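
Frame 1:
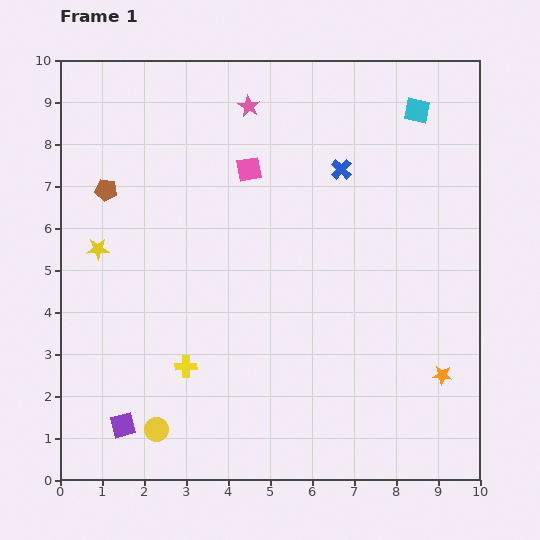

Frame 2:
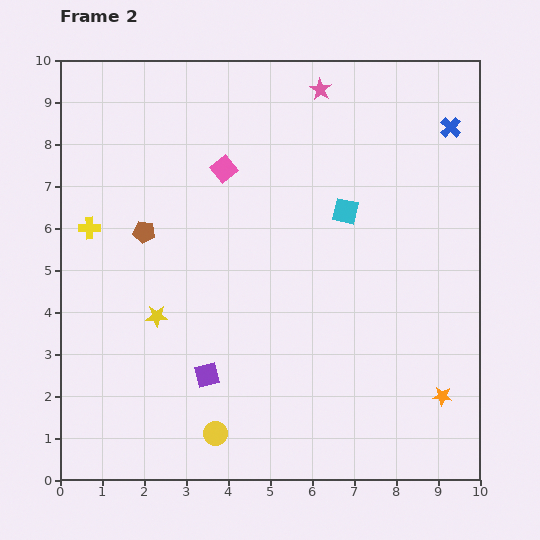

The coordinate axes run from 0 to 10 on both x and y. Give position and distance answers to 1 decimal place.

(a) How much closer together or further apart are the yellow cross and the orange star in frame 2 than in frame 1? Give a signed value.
+3.2

Distance in frame 1: 6.1. Distance in frame 2: 9.3.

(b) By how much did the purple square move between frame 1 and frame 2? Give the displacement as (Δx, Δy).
(2.0, 1.2)

The purple square was at (1.5, 1.3) in frame 1 and (3.5, 2.5) in frame 2.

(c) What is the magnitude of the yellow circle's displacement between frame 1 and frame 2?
1.4

The yellow circle moved from (2.3, 1.2) to (3.7, 1.1), a distance of √(1.4² + 0.1²) ≈ 1.4.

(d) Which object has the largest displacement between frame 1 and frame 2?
the yellow cross

(moved 4.0; next 2.9)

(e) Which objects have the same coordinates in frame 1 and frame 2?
none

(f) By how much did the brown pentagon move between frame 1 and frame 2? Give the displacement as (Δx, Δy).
(0.9, -1.0)

The brown pentagon was at (1.1, 6.9) in frame 1 and (2.0, 5.9) in frame 2.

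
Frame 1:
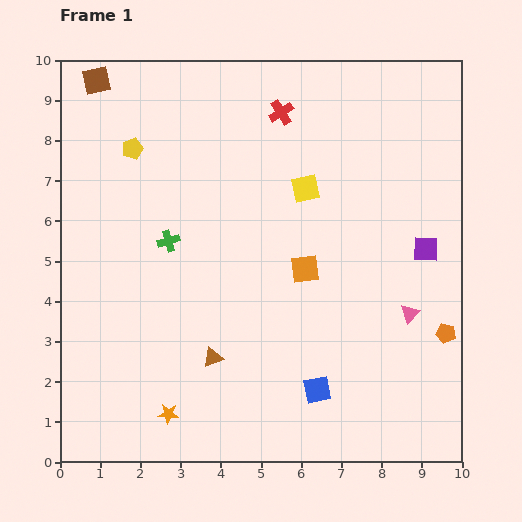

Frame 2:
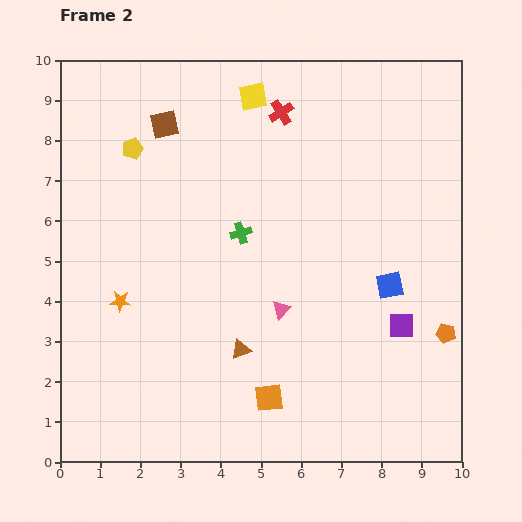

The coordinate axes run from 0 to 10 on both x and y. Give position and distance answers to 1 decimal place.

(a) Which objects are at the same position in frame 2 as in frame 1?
the yellow pentagon, the red cross, the orange pentagon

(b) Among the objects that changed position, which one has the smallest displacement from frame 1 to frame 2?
the brown triangle

(moved 0.7)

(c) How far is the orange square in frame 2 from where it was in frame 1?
3.3

The orange square moved from (6.1, 4.8) to (5.2, 1.6), a distance of √(0.9² + 3.2²) ≈ 3.3.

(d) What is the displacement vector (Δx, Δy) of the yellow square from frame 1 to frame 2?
(-1.3, 2.3)

The yellow square was at (6.1, 6.8) in frame 1 and (4.8, 9.1) in frame 2.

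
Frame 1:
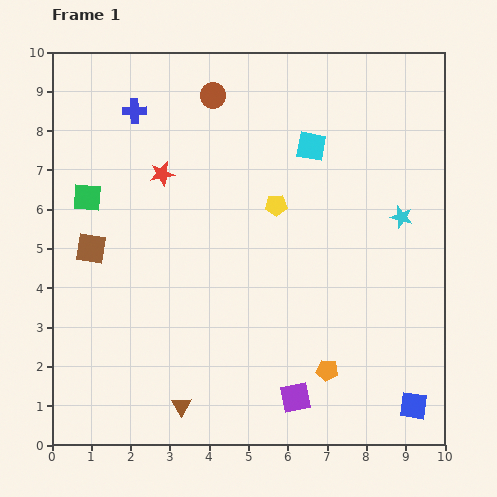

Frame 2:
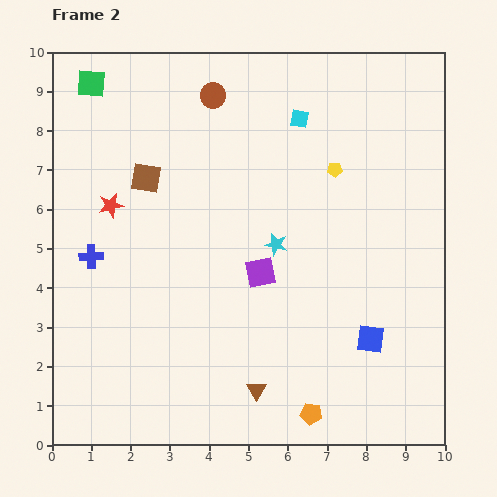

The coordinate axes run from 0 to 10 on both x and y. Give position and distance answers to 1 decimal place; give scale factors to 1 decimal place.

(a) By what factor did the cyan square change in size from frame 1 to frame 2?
0.6×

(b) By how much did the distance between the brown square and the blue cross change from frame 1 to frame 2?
-1.3

Distance in frame 1: 3.7. Distance in frame 2: 2.4.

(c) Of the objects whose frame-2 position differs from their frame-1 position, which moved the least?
the cyan square

(moved 0.8)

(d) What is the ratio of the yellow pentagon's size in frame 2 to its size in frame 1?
0.7×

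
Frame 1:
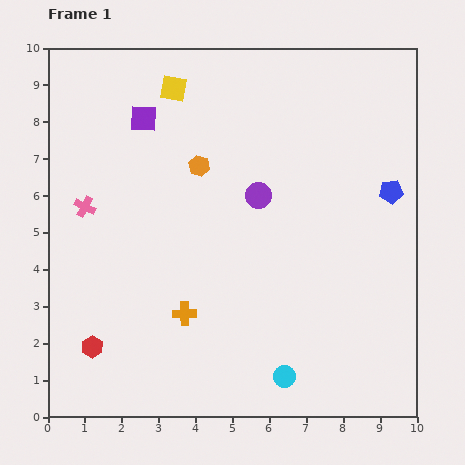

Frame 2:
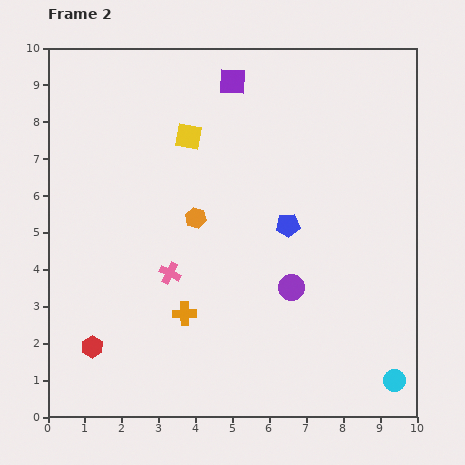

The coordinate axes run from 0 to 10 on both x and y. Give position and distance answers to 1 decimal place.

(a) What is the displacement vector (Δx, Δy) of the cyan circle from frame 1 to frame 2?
(3.0, -0.1)

The cyan circle was at (6.4, 1.1) in frame 1 and (9.4, 1.0) in frame 2.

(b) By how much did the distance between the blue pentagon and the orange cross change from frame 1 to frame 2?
-2.8

Distance in frame 1: 6.5. Distance in frame 2: 3.7.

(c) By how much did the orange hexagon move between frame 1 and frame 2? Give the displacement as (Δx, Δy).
(-0.1, -1.4)

The orange hexagon was at (4.1, 6.8) in frame 1 and (4.0, 5.4) in frame 2.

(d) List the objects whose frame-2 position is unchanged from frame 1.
the red hexagon, the orange cross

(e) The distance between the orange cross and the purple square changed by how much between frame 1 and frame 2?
+1.0

Distance in frame 1: 5.4. Distance in frame 2: 6.4.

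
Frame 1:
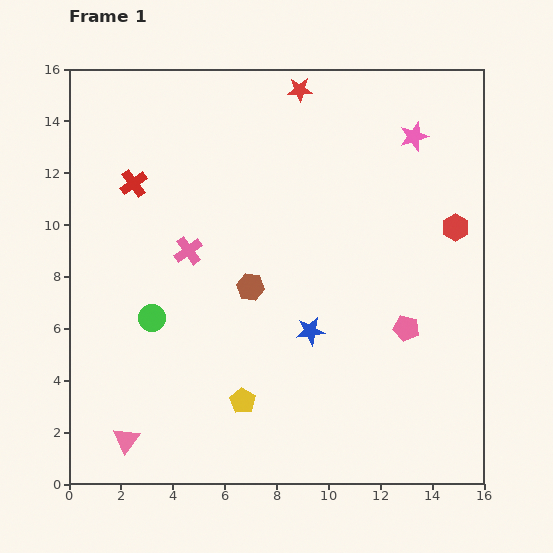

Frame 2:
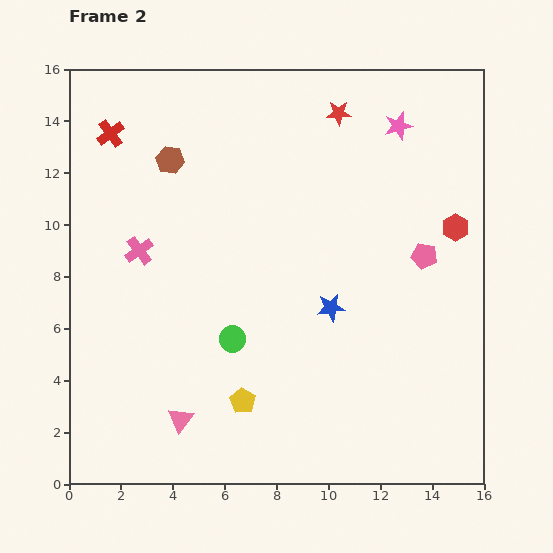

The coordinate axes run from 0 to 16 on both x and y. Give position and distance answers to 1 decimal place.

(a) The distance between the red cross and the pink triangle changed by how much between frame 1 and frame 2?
+1.4

Distance in frame 1: 9.9. Distance in frame 2: 11.3.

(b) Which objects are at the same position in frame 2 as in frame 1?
the yellow pentagon, the red hexagon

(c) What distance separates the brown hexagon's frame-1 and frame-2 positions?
5.8

The brown hexagon moved from (7.0, 7.6) to (3.9, 12.5), a distance of √(3.1² + 4.9²) ≈ 5.8.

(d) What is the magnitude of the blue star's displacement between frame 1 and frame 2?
1.2

The blue star moved from (9.3, 5.9) to (10.1, 6.8), a distance of √(0.8² + 0.9²) ≈ 1.2.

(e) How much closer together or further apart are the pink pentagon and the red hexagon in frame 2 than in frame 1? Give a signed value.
-2.7

Distance in frame 1: 4.3. Distance in frame 2: 1.6.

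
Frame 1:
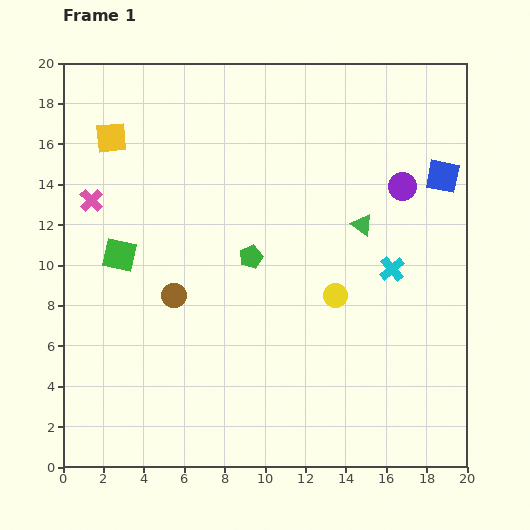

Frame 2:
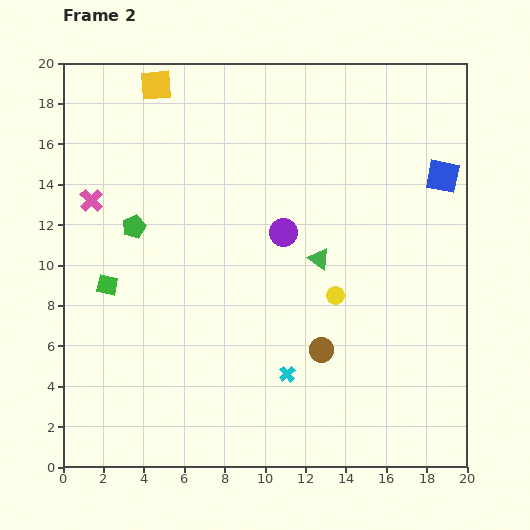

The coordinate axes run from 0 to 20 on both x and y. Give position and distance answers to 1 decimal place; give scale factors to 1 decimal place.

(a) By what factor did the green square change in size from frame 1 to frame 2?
0.6×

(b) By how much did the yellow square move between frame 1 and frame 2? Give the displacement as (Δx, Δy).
(2.2, 2.6)

The yellow square was at (2.4, 16.3) in frame 1 and (4.6, 18.9) in frame 2.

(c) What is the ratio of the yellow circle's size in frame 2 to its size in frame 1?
0.7×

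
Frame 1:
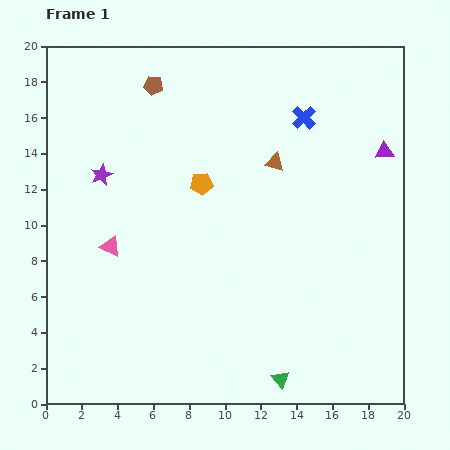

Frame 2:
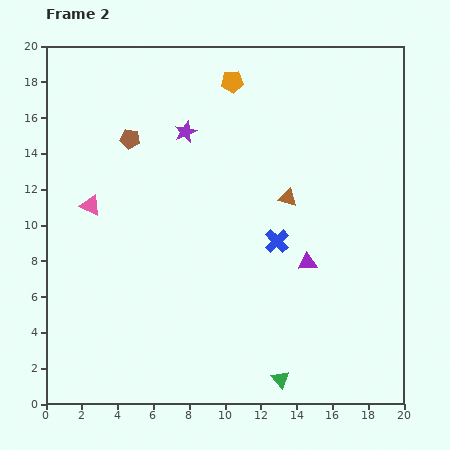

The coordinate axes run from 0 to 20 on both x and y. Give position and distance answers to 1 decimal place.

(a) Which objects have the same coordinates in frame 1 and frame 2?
the green triangle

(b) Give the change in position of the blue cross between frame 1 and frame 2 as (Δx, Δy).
(-1.5, -6.9)

The blue cross was at (14.4, 16.0) in frame 1 and (12.9, 9.1) in frame 2.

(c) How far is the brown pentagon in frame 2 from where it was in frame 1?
3.3

The brown pentagon moved from (6.0, 17.8) to (4.7, 14.8), a distance of √(1.3² + 3.0²) ≈ 3.3.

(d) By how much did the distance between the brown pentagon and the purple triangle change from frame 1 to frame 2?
-1.3

Distance in frame 1: 13.4. Distance in frame 2: 12.1.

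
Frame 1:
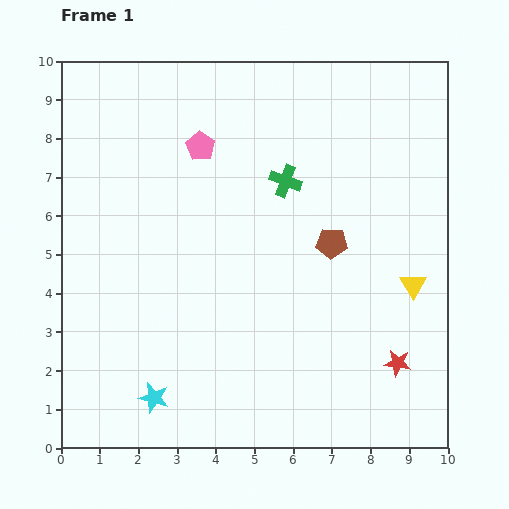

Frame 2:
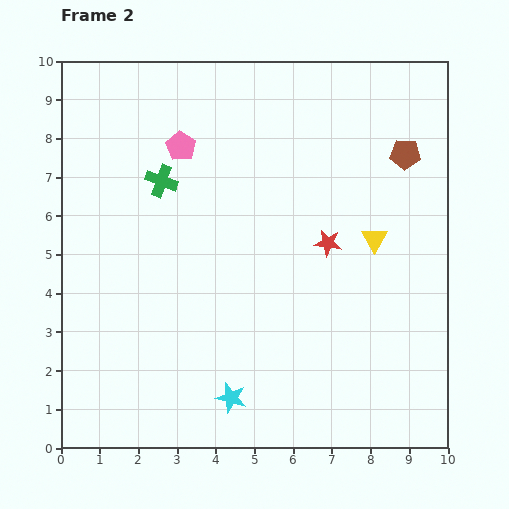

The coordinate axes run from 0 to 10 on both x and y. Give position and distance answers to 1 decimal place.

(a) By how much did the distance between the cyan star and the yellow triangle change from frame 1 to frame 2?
-1.8

Distance in frame 1: 7.3. Distance in frame 2: 5.5.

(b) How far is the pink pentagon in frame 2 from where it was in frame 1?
0.5

The pink pentagon moved from (3.6, 7.8) to (3.1, 7.8), a distance of √(0.5² + 0.0²) ≈ 0.5.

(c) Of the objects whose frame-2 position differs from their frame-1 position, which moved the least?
the pink pentagon

(moved 0.5)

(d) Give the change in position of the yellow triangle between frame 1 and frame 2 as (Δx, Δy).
(-1.0, 1.2)

The yellow triangle was at (9.1, 4.2) in frame 1 and (8.1, 5.4) in frame 2.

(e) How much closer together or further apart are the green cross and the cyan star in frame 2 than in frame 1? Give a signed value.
-0.7

Distance in frame 1: 6.6. Distance in frame 2: 5.9.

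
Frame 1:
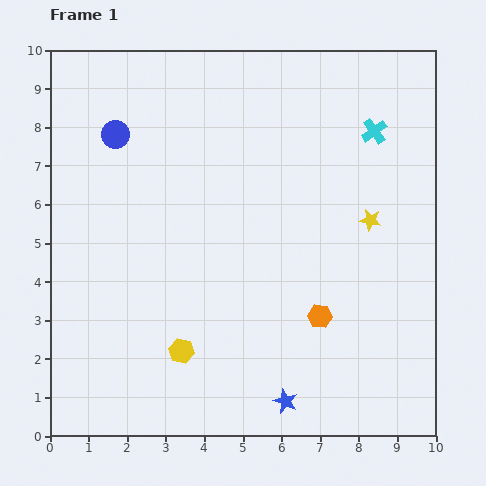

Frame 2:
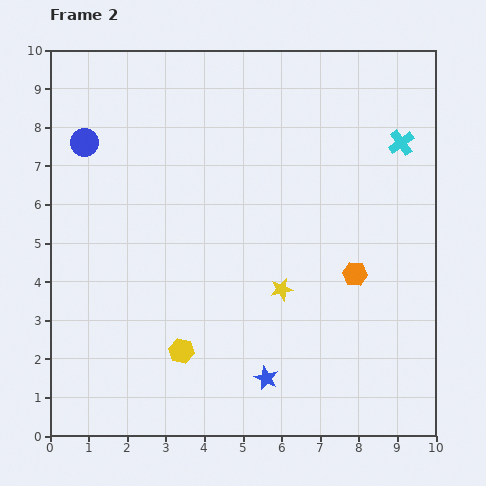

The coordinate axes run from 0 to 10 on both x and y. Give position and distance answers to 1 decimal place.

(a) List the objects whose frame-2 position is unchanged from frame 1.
the yellow hexagon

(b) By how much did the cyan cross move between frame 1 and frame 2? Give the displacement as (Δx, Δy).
(0.7, -0.3)

The cyan cross was at (8.4, 7.9) in frame 1 and (9.1, 7.6) in frame 2.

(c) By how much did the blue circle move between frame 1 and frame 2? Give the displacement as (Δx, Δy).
(-0.8, -0.2)

The blue circle was at (1.7, 7.8) in frame 1 and (0.9, 7.6) in frame 2.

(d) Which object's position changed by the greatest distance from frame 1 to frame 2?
the yellow star

(moved 2.9; next 1.4)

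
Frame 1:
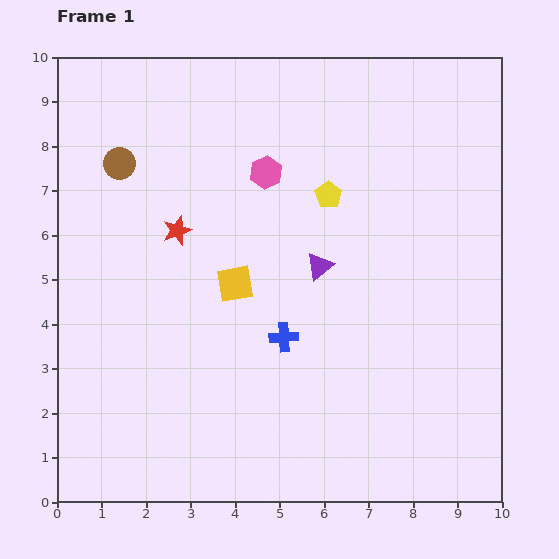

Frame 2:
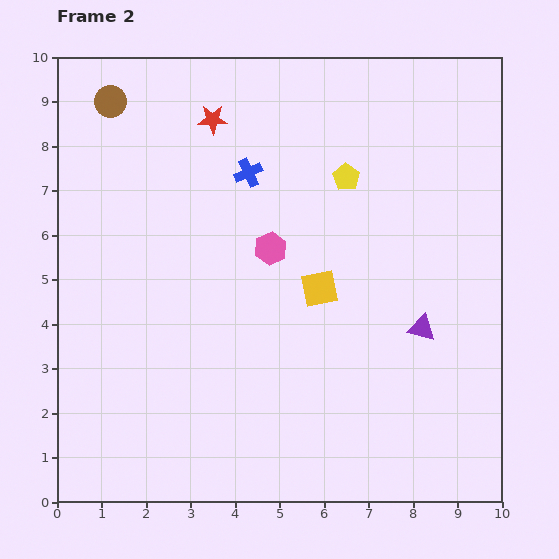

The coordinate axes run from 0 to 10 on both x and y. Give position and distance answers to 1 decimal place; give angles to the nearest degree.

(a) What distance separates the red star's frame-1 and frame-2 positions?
2.6

The red star moved from (2.7, 6.1) to (3.5, 8.6), a distance of √(0.8² + 2.5²) ≈ 2.6.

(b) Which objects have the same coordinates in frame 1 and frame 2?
none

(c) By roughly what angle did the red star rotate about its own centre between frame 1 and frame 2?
19° clockwise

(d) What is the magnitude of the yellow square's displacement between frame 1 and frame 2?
1.9

The yellow square moved from (4.0, 4.9) to (5.9, 4.8), a distance of √(1.9² + 0.1²) ≈ 1.9.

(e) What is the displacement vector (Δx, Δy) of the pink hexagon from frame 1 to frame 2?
(0.1, -1.7)

The pink hexagon was at (4.7, 7.4) in frame 1 and (4.8, 5.7) in frame 2.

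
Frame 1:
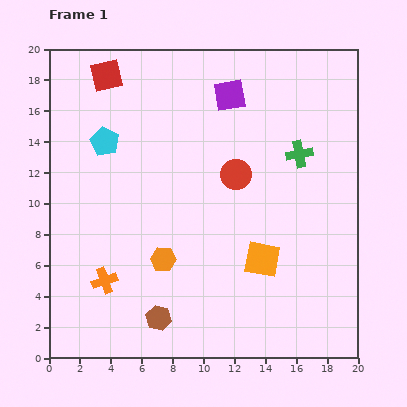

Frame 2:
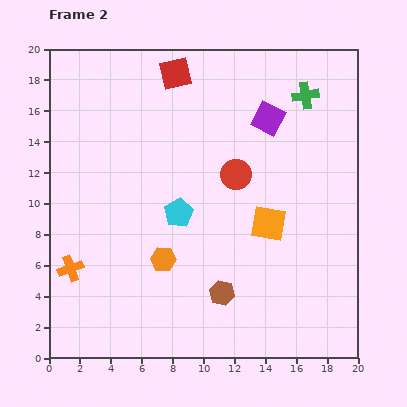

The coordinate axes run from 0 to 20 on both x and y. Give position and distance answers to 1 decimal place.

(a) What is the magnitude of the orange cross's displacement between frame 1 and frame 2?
2.3

The orange cross moved from (3.6, 5.0) to (1.4, 5.8), a distance of √(2.2² + 0.8²) ≈ 2.3.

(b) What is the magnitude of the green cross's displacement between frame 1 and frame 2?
3.8

The green cross moved from (16.2, 13.2) to (16.6, 17.0), a distance of √(0.4² + 3.8²) ≈ 3.8.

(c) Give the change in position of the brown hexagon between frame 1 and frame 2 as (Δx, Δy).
(4.1, 1.6)

The brown hexagon was at (7.1, 2.6) in frame 1 and (11.2, 4.2) in frame 2.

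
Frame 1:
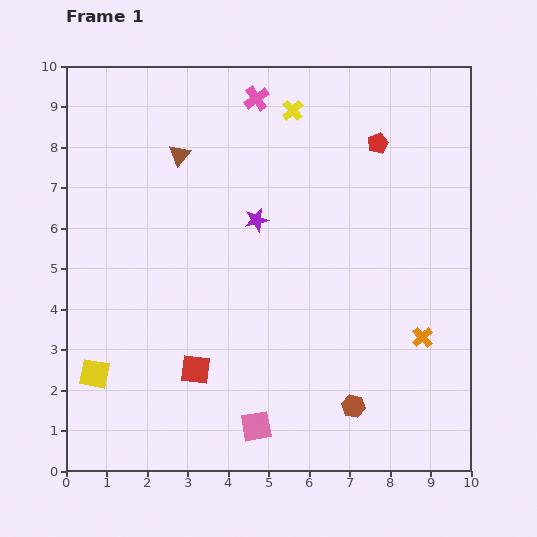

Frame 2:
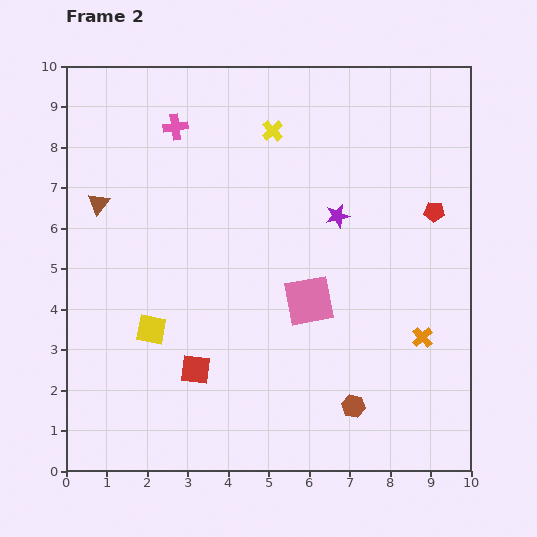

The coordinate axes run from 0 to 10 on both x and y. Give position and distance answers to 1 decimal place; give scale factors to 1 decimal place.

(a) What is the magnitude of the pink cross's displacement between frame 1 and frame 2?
2.1

The pink cross moved from (4.7, 9.2) to (2.7, 8.5), a distance of √(2.0² + 0.7²) ≈ 2.1.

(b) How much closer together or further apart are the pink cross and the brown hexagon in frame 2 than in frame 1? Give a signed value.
+0.2

Distance in frame 1: 8.0. Distance in frame 2: 8.2.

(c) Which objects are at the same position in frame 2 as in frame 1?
the orange cross, the brown hexagon, the red square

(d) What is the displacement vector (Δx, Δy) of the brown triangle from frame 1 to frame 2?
(-2.0, -1.2)

The brown triangle was at (2.8, 7.8) in frame 1 and (0.8, 6.6) in frame 2.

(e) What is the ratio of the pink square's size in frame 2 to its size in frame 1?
1.6×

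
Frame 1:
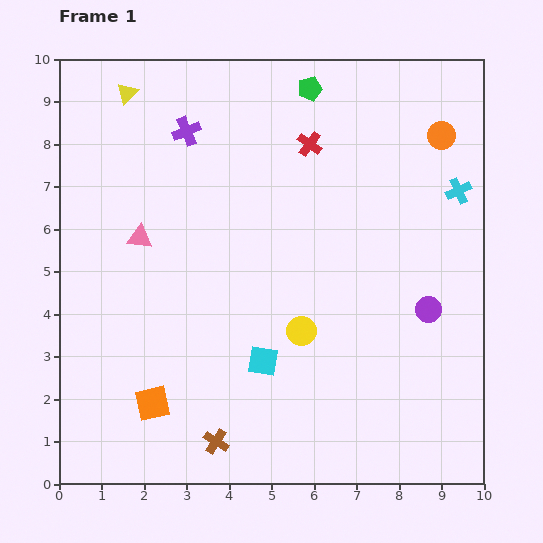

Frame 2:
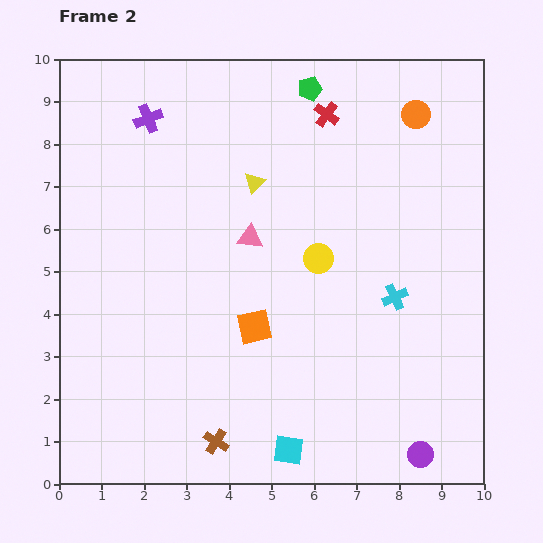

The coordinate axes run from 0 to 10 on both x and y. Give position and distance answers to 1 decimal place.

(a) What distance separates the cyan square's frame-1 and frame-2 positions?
2.2

The cyan square moved from (4.8, 2.9) to (5.4, 0.8), a distance of √(0.6² + 2.1²) ≈ 2.2.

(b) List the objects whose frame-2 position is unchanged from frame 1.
the brown cross, the green pentagon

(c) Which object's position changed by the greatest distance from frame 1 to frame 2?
the yellow triangle

(moved 3.7; next 3.4)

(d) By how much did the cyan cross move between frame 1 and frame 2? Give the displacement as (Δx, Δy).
(-1.5, -2.5)

The cyan cross was at (9.4, 6.9) in frame 1 and (7.9, 4.4) in frame 2.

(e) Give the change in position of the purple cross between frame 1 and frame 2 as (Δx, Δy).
(-0.9, 0.3)

The purple cross was at (3.0, 8.3) in frame 1 and (2.1, 8.6) in frame 2.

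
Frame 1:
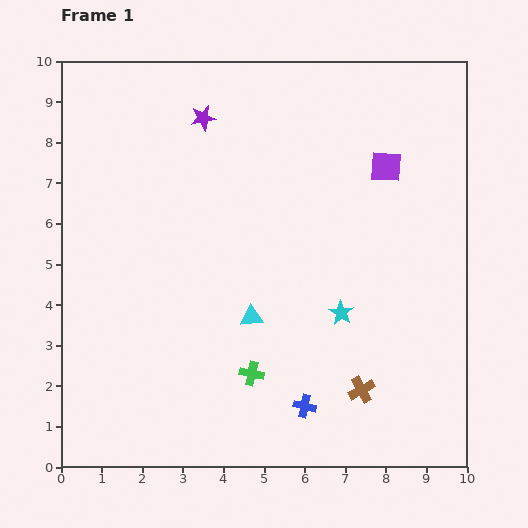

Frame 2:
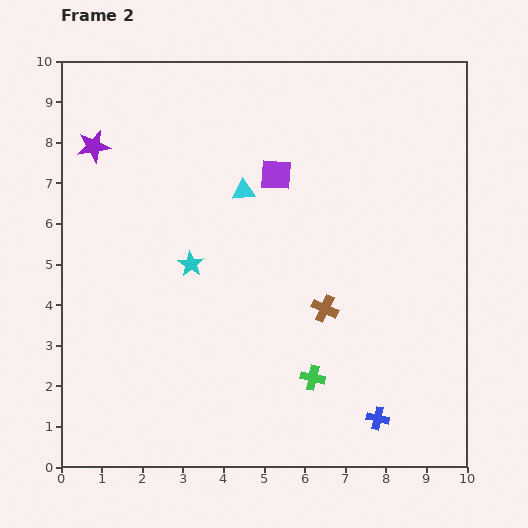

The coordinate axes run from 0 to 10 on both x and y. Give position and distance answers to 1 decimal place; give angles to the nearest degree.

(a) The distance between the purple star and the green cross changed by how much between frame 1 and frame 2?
+1.5

Distance in frame 1: 6.4. Distance in frame 2: 7.9.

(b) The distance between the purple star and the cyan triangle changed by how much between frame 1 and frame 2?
-1.1

Distance in frame 1: 5.0. Distance in frame 2: 3.9.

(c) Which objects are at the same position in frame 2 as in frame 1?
none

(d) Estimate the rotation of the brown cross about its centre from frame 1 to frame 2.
36° counter-clockwise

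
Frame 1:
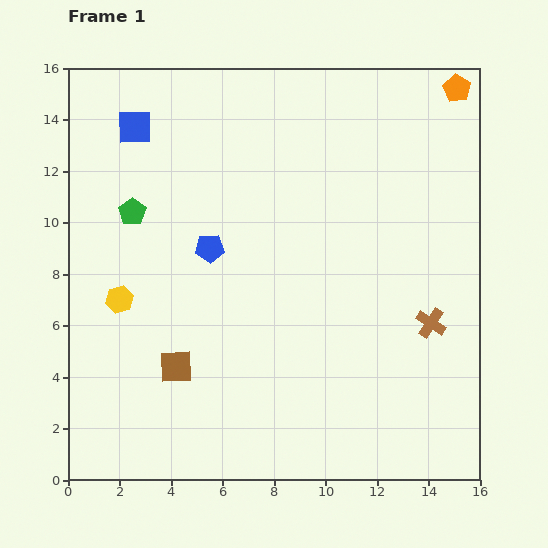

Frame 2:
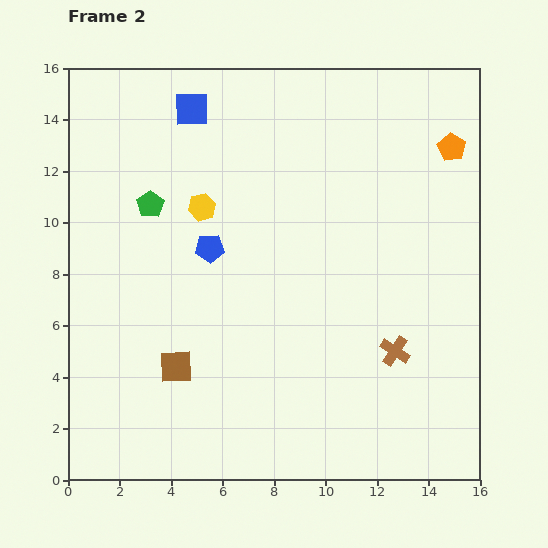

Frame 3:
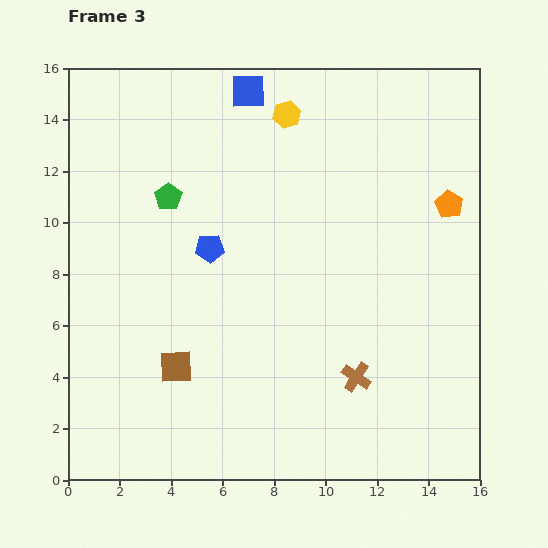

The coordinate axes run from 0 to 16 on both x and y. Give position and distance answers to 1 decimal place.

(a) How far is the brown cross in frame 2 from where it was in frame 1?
1.8

The brown cross moved from (14.1, 6.1) to (12.7, 5.0), a distance of √(1.4² + 1.1²) ≈ 1.8.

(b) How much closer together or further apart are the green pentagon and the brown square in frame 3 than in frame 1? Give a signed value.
+0.4

Distance in frame 1: 6.2. Distance in frame 3: 6.6.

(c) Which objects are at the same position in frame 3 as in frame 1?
the blue pentagon, the brown square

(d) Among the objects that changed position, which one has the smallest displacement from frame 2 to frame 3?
the green pentagon

(moved 0.8)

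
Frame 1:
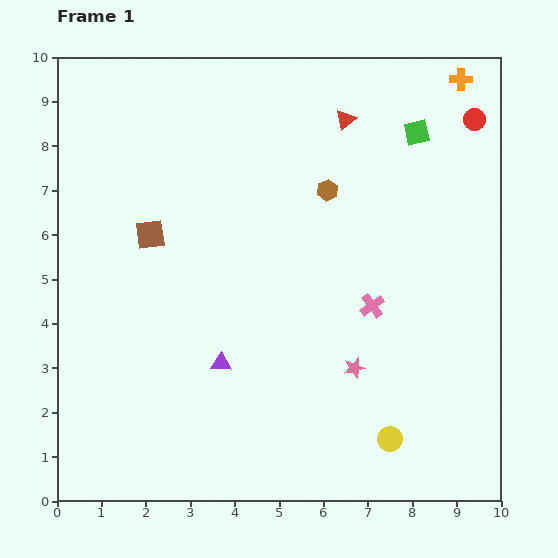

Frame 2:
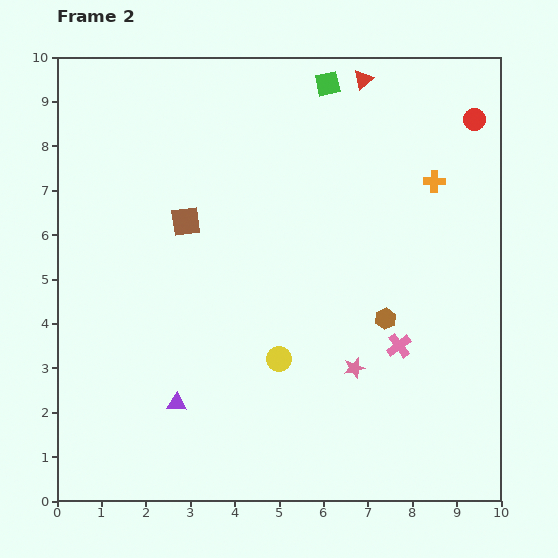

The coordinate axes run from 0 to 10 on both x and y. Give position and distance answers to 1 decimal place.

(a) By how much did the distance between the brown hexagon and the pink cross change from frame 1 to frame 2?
-2.1

Distance in frame 1: 2.8. Distance in frame 2: 0.7.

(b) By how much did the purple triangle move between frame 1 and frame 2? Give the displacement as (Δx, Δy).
(-1.0, -0.9)

The purple triangle was at (3.7, 3.1) in frame 1 and (2.7, 2.2) in frame 2.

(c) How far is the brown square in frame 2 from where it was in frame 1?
0.9

The brown square moved from (2.1, 6.0) to (2.9, 6.3), a distance of √(0.8² + 0.3²) ≈ 0.9.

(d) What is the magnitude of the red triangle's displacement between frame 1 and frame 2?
1.0

The red triangle moved from (6.5, 8.6) to (6.9, 9.5), a distance of √(0.4² + 0.9²) ≈ 1.0.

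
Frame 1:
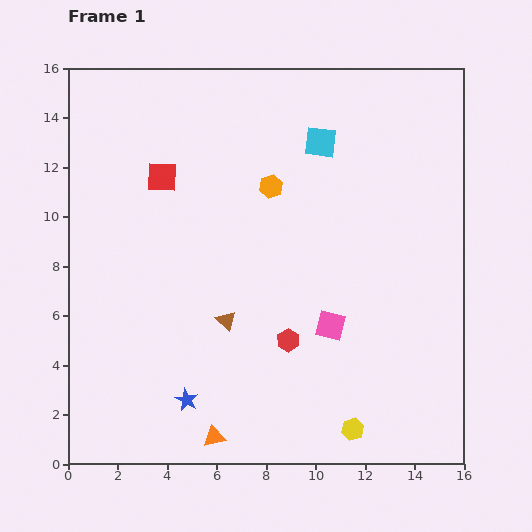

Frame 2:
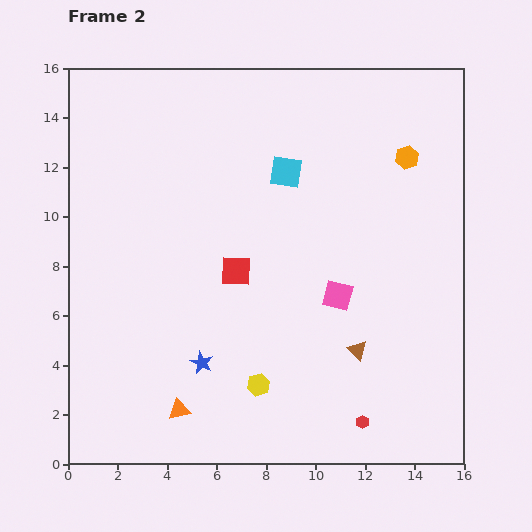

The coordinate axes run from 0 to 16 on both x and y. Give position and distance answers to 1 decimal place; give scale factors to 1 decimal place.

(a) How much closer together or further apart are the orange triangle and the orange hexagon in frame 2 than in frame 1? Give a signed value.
+3.3

Distance in frame 1: 10.4. Distance in frame 2: 13.7.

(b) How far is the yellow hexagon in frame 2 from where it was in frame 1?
4.2

The yellow hexagon moved from (11.5, 1.4) to (7.7, 3.2), a distance of √(3.8² + 1.8²) ≈ 4.2.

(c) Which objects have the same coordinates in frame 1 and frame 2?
none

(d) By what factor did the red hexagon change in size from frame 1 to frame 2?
0.6×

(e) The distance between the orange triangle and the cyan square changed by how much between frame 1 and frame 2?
-2.2

Distance in frame 1: 12.7. Distance in frame 2: 10.5.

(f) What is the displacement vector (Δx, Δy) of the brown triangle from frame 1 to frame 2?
(5.3, -1.2)

The brown triangle was at (6.4, 5.8) in frame 1 and (11.7, 4.6) in frame 2.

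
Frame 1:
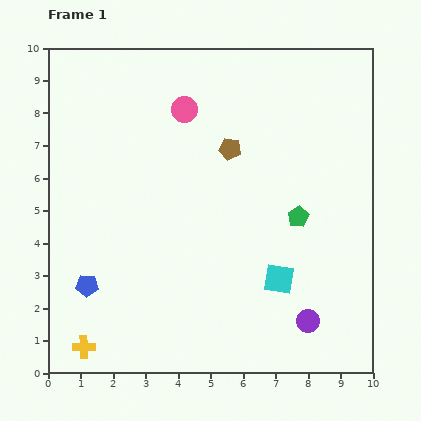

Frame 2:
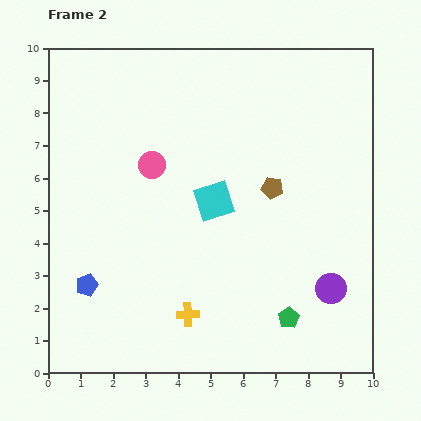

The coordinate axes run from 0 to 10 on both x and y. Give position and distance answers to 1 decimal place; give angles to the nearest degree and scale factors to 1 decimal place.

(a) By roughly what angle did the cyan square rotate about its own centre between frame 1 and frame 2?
26° counter-clockwise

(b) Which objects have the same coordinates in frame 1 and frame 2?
the blue pentagon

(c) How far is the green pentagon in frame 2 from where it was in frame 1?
3.1

The green pentagon moved from (7.7, 4.8) to (7.4, 1.7), a distance of √(0.3² + 3.1²) ≈ 3.1.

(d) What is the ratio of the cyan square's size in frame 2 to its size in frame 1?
1.3×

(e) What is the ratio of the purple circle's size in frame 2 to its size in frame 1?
1.3×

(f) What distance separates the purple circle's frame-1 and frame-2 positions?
1.2

The purple circle moved from (8.0, 1.6) to (8.7, 2.6), a distance of √(0.7² + 1.0²) ≈ 1.2.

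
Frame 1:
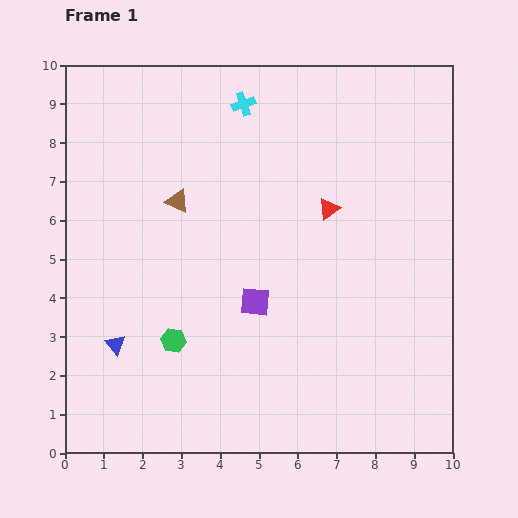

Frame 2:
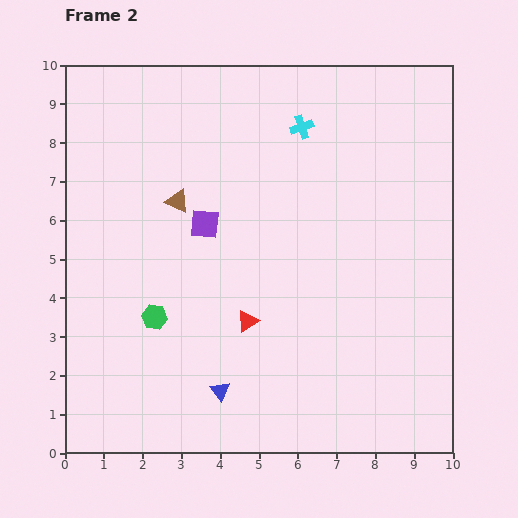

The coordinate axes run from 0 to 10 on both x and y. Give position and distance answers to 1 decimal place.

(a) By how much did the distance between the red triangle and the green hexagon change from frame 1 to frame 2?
-2.8

Distance in frame 1: 5.2. Distance in frame 2: 2.4.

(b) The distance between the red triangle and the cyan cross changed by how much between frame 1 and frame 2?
+1.7

Distance in frame 1: 3.5. Distance in frame 2: 5.2.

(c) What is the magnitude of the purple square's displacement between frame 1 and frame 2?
2.4

The purple square moved from (4.9, 3.9) to (3.6, 5.9), a distance of √(1.3² + 2.0²) ≈ 2.4.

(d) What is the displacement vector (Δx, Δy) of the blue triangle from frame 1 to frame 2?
(2.7, -1.2)

The blue triangle was at (1.3, 2.8) in frame 1 and (4.0, 1.6) in frame 2.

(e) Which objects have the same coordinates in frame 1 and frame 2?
the brown triangle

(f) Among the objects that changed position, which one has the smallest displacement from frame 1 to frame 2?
the green hexagon

(moved 0.8)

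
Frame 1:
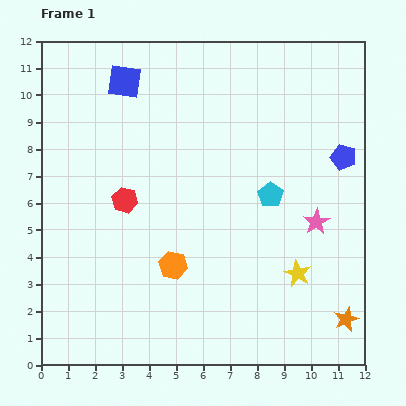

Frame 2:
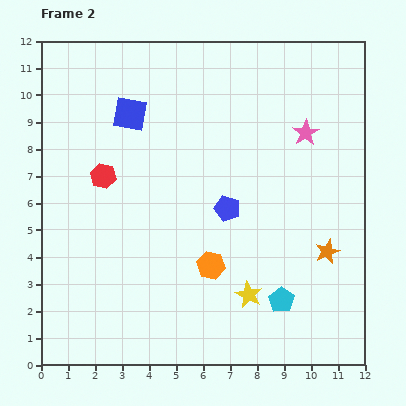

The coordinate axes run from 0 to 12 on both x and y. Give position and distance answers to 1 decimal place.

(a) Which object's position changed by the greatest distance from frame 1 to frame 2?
the blue pentagon

(moved 4.7; next 3.9)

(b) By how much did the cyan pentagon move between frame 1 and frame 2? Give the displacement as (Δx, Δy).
(0.4, -3.9)

The cyan pentagon was at (8.5, 6.3) in frame 1 and (8.9, 2.4) in frame 2.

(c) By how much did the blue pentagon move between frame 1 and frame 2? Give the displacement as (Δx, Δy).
(-4.3, -1.9)

The blue pentagon was at (11.2, 7.7) in frame 1 and (6.9, 5.8) in frame 2.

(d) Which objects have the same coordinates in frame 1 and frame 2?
none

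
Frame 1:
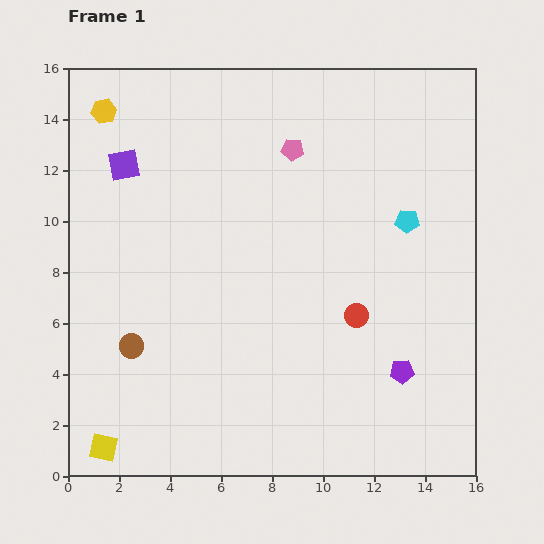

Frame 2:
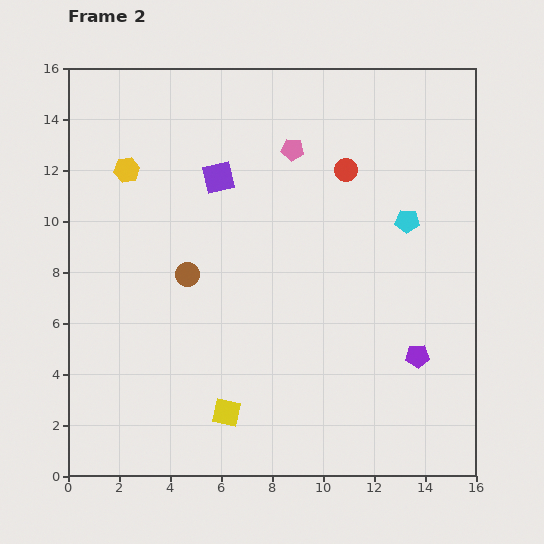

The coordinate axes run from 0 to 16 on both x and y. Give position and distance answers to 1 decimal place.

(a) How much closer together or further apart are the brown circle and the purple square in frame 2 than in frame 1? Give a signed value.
-3.1

Distance in frame 1: 7.1. Distance in frame 2: 4.0.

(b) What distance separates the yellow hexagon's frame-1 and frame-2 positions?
2.5

The yellow hexagon moved from (1.4, 14.3) to (2.3, 12.0), a distance of √(0.9² + 2.3²) ≈ 2.5.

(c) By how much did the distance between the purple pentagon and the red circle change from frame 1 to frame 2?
+5.0

Distance in frame 1: 2.8. Distance in frame 2: 7.8.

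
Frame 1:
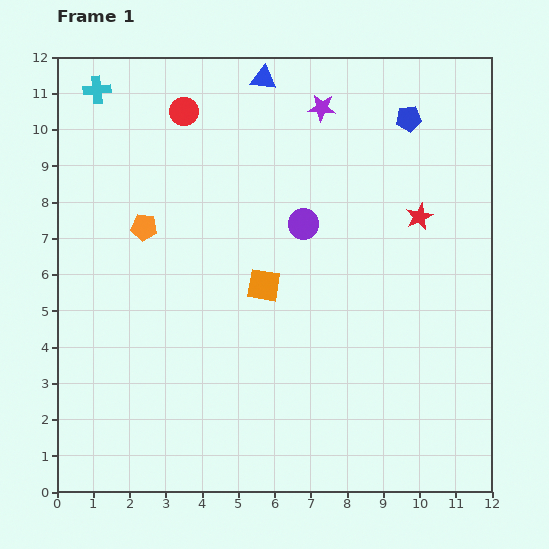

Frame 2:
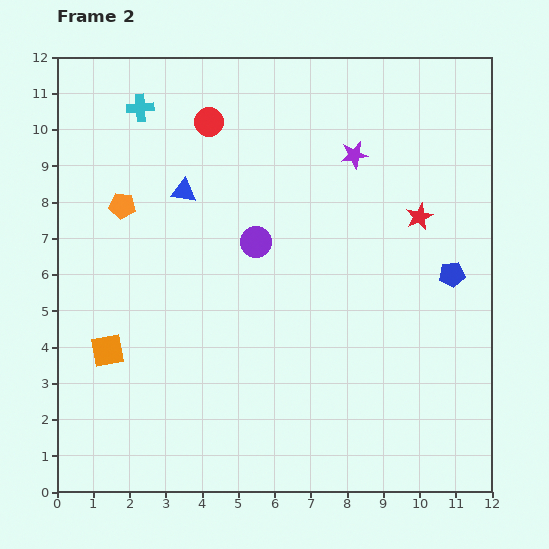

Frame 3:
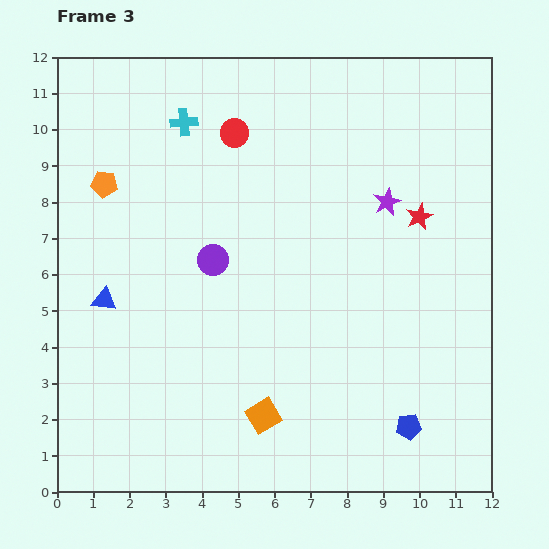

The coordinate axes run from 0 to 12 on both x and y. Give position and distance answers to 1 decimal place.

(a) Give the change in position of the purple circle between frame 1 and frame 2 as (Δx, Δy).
(-1.3, -0.5)

The purple circle was at (6.8, 7.4) in frame 1 and (5.5, 6.9) in frame 2.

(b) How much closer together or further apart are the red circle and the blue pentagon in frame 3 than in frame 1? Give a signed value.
+3.2

Distance in frame 1: 6.2. Distance in frame 3: 9.4.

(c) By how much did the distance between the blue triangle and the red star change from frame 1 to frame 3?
+3.3

Distance in frame 1: 5.7. Distance in frame 3: 9.0.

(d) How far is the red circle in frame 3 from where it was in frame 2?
0.8

The red circle moved from (4.2, 10.2) to (4.9, 9.9), a distance of √(0.7² + 0.3²) ≈ 0.8.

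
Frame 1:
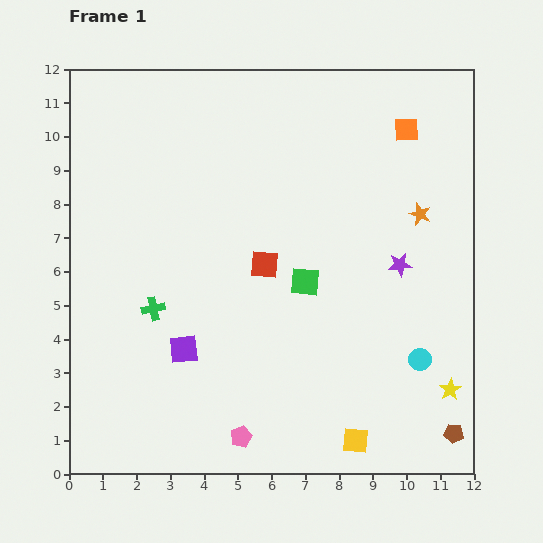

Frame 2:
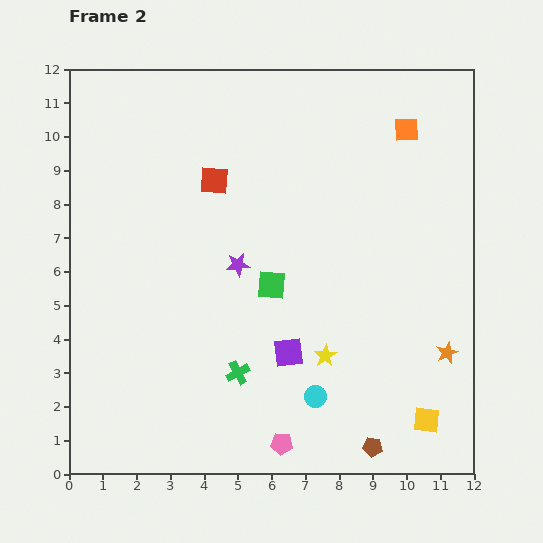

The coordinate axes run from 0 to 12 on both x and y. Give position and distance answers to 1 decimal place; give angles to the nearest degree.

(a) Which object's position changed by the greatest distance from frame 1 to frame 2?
the purple star

(moved 4.8; next 4.2)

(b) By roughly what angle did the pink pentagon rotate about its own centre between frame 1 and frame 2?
27° clockwise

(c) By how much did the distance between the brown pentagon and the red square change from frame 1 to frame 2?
+1.7

Distance in frame 1: 7.5. Distance in frame 2: 9.2.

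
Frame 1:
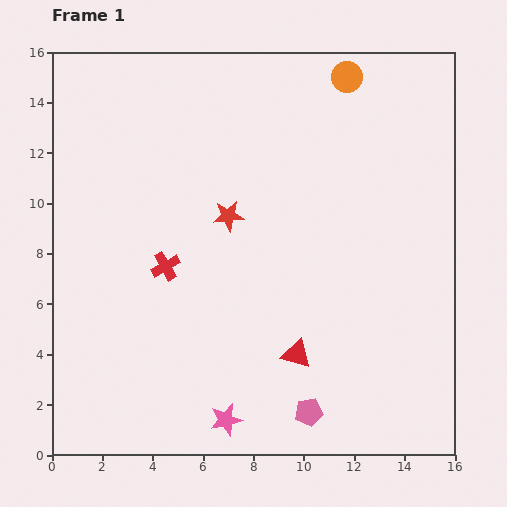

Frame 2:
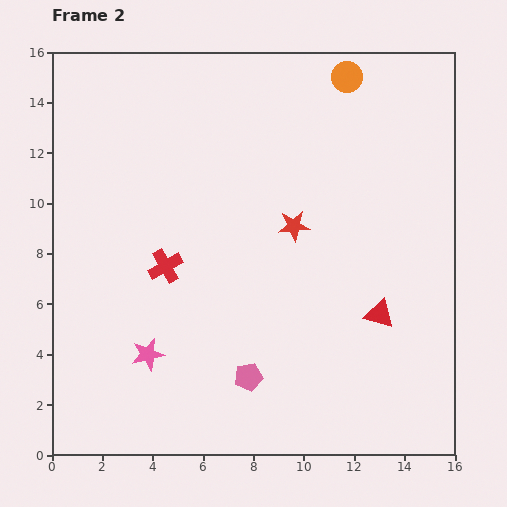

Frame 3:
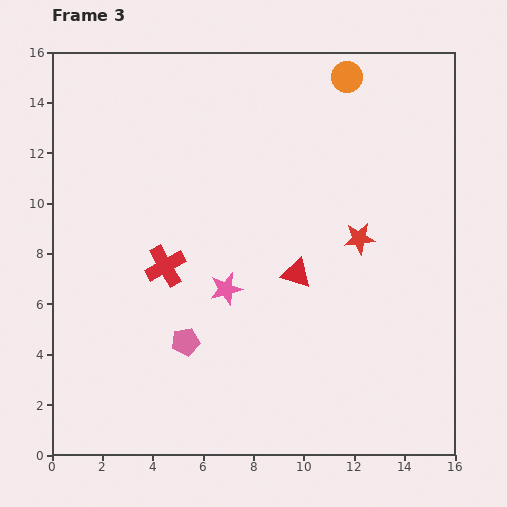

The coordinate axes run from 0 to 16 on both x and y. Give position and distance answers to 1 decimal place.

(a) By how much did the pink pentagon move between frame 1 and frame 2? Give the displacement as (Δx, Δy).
(-2.4, 1.4)

The pink pentagon was at (10.2, 1.7) in frame 1 and (7.8, 3.1) in frame 2.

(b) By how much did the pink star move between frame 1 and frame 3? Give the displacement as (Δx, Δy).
(0.0, 5.2)

The pink star was at (6.9, 1.4) in frame 1 and (6.9, 6.6) in frame 3.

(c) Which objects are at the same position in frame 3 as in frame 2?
the red cross, the orange circle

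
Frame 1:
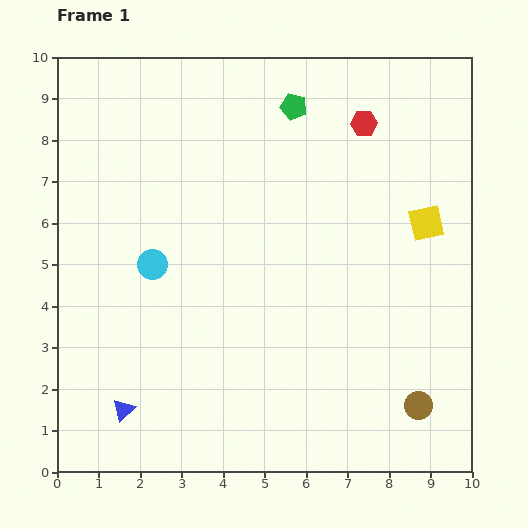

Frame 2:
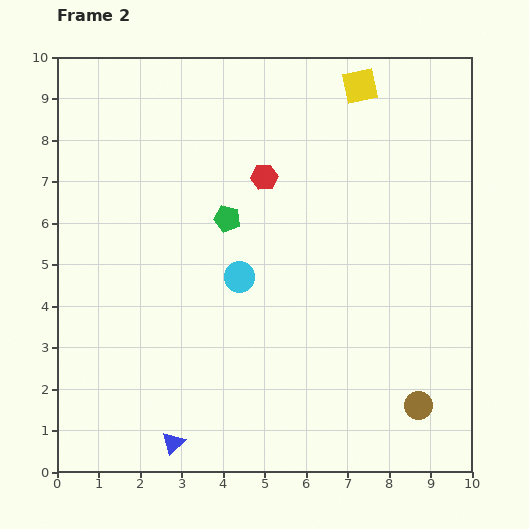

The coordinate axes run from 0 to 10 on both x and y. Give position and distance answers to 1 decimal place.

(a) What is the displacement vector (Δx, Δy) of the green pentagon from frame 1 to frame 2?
(-1.6, -2.7)

The green pentagon was at (5.7, 8.8) in frame 1 and (4.1, 6.1) in frame 2.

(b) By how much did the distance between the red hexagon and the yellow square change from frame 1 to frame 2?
+0.4

Distance in frame 1: 2.8. Distance in frame 2: 3.2.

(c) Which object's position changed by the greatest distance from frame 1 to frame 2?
the yellow square

(moved 3.7; next 3.1)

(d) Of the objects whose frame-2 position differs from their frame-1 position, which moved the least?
the blue triangle

(moved 1.4)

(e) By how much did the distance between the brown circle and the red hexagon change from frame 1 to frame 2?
-0.3

Distance in frame 1: 6.9. Distance in frame 2: 6.6.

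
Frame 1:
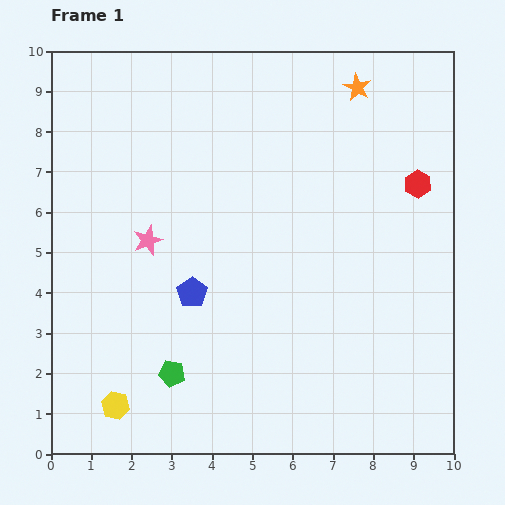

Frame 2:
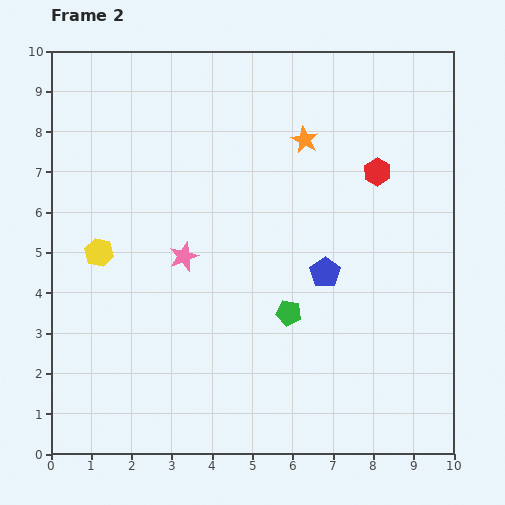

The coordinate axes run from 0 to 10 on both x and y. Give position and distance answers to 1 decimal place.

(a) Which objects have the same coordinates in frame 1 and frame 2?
none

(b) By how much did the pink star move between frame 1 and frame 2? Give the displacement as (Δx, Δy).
(0.9, -0.4)

The pink star was at (2.4, 5.3) in frame 1 and (3.3, 4.9) in frame 2.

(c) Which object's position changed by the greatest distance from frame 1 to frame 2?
the yellow hexagon

(moved 3.8; next 3.3)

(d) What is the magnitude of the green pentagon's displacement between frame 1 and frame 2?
3.3

The green pentagon moved from (3.0, 2.0) to (5.9, 3.5), a distance of √(2.9² + 1.5²) ≈ 3.3.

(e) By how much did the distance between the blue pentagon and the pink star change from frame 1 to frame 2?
+1.8

Distance in frame 1: 1.7. Distance in frame 2: 3.5.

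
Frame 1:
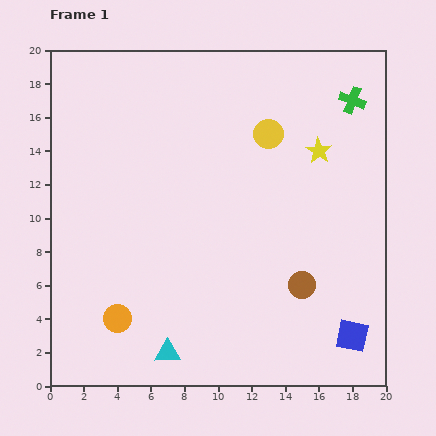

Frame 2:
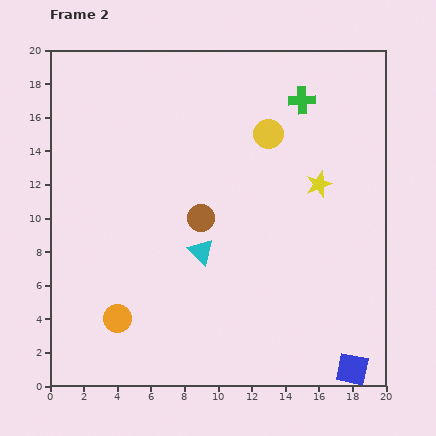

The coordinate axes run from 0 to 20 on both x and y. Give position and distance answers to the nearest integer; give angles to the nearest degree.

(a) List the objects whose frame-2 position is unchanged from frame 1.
the orange circle, the yellow circle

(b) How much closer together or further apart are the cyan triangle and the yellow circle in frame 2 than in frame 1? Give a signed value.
-6

Distance in frame 1: 14. Distance in frame 2: 8.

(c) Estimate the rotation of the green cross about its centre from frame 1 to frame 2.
24° counter-clockwise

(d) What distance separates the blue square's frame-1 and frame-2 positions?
2

The blue square moved from (18, 3) to (18, 1), a distance of √(0² + 2²) ≈ 2.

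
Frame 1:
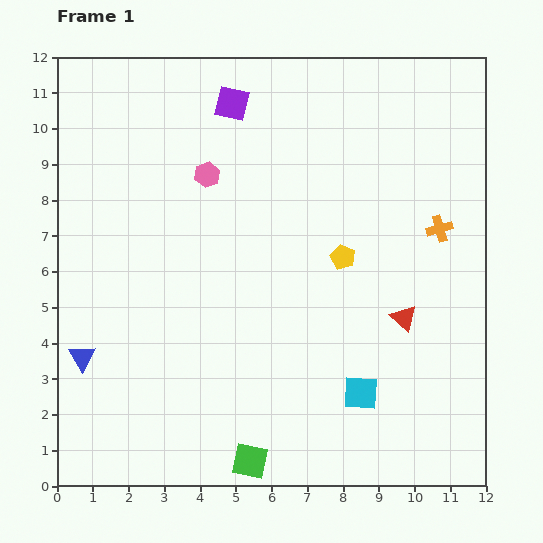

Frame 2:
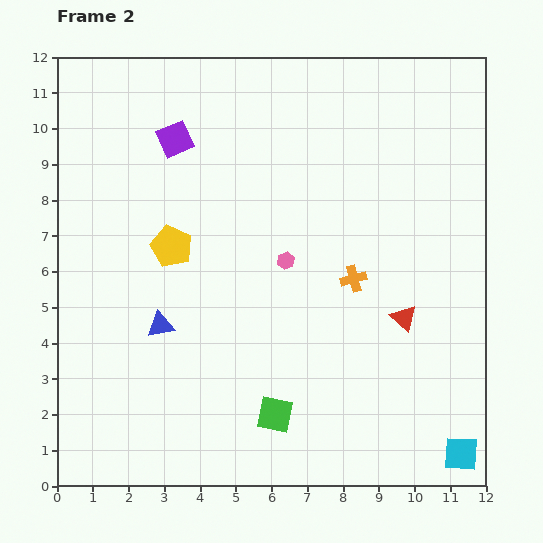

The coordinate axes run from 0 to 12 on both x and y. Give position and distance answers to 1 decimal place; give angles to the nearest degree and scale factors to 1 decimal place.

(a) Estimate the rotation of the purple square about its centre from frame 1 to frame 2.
38° counter-clockwise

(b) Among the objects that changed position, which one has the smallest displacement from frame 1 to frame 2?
the green square

(moved 1.5)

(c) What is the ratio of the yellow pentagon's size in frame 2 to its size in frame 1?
1.7×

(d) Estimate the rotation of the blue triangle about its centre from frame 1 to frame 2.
50° clockwise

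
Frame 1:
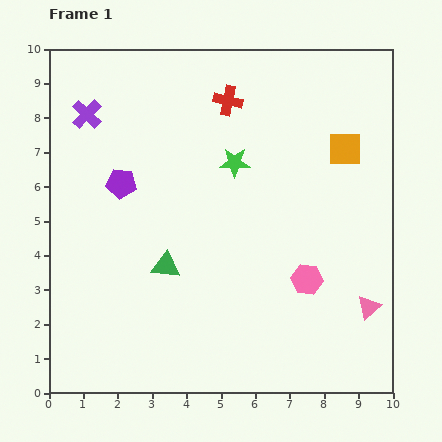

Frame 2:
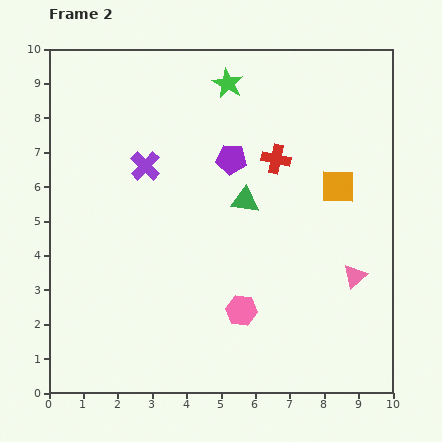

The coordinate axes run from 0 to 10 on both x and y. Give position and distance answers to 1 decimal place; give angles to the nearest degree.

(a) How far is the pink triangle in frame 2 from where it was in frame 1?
1.0

The pink triangle moved from (9.3, 2.5) to (8.9, 3.4), a distance of √(0.4² + 0.9²) ≈ 1.0.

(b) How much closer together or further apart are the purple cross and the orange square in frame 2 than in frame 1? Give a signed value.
-2.0

Distance in frame 1: 7.6. Distance in frame 2: 5.6.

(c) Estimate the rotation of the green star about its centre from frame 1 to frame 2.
28° clockwise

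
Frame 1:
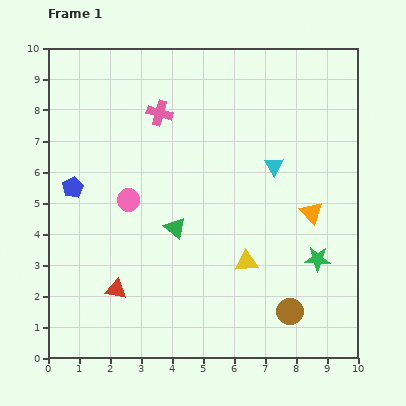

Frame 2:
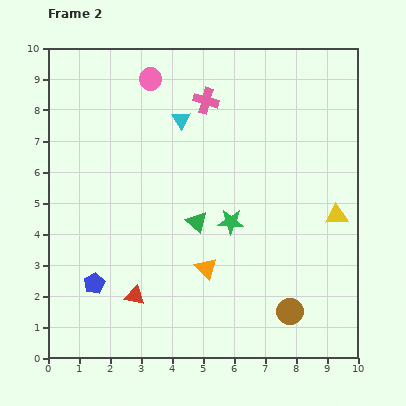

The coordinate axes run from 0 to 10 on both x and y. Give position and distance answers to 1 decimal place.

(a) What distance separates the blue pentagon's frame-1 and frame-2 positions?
3.2

The blue pentagon moved from (0.8, 5.5) to (1.5, 2.4), a distance of √(0.7² + 3.1²) ≈ 3.2.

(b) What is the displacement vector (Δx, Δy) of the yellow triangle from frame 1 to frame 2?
(2.9, 1.5)

The yellow triangle was at (6.4, 3.1) in frame 1 and (9.3, 4.6) in frame 2.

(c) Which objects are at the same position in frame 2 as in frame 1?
the brown circle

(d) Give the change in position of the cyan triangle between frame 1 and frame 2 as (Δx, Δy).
(-3.0, 1.5)

The cyan triangle was at (7.3, 6.2) in frame 1 and (4.3, 7.7) in frame 2.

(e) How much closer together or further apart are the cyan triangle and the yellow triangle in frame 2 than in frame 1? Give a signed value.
+2.7

Distance in frame 1: 3.2. Distance in frame 2: 5.9.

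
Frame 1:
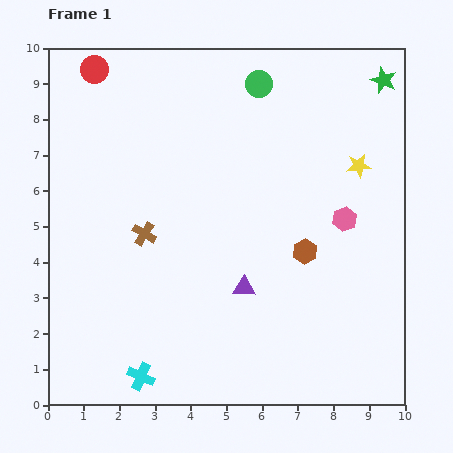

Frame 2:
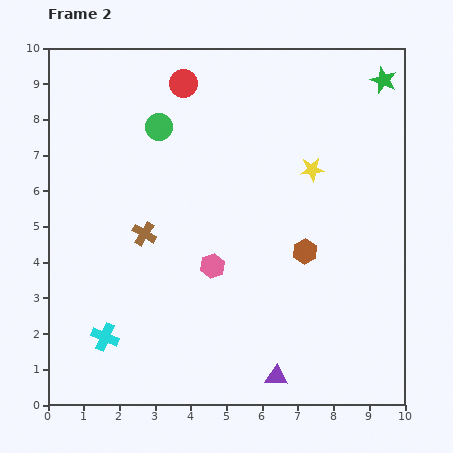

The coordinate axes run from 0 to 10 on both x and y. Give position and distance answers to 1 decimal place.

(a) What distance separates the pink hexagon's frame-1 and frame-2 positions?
3.9

The pink hexagon moved from (8.3, 5.2) to (4.6, 3.9), a distance of √(3.7² + 1.3²) ≈ 3.9.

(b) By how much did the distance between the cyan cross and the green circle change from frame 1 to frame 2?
-2.7

Distance in frame 1: 8.8. Distance in frame 2: 6.1.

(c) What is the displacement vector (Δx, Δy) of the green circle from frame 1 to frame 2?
(-2.8, -1.2)

The green circle was at (5.9, 9.0) in frame 1 and (3.1, 7.8) in frame 2.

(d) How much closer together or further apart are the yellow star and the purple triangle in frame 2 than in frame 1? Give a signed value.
+1.2

Distance in frame 1: 4.7. Distance in frame 2: 5.9.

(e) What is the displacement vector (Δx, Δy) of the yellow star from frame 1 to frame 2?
(-1.3, -0.1)

The yellow star was at (8.7, 6.7) in frame 1 and (7.4, 6.6) in frame 2.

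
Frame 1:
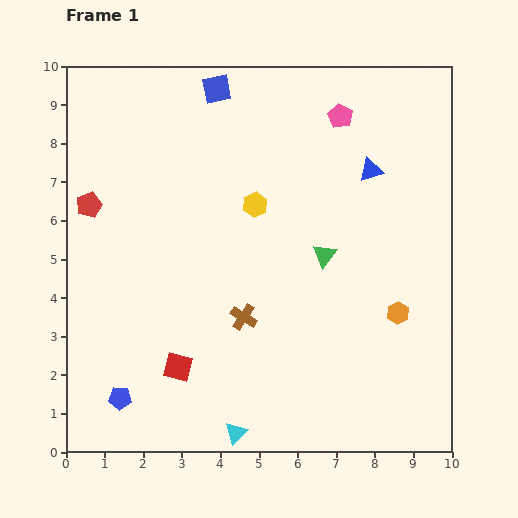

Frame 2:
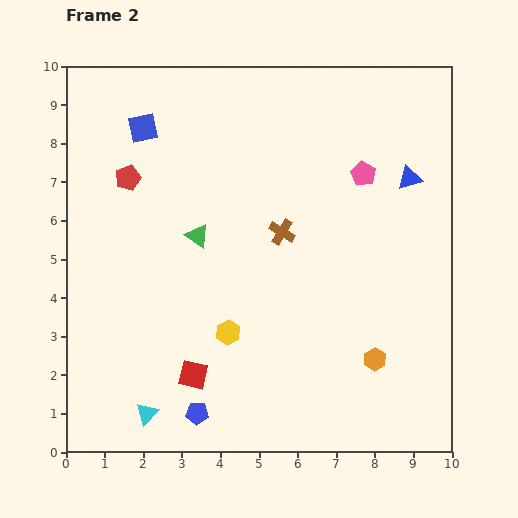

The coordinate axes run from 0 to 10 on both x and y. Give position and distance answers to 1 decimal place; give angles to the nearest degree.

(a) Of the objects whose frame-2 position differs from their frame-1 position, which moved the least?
the red square

(moved 0.4)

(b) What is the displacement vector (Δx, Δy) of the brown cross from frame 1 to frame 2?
(1.0, 2.2)

The brown cross was at (4.6, 3.5) in frame 1 and (5.6, 5.7) in frame 2.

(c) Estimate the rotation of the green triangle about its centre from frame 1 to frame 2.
34° counter-clockwise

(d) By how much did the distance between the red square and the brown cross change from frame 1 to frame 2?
+2.3

Distance in frame 1: 2.1. Distance in frame 2: 4.4.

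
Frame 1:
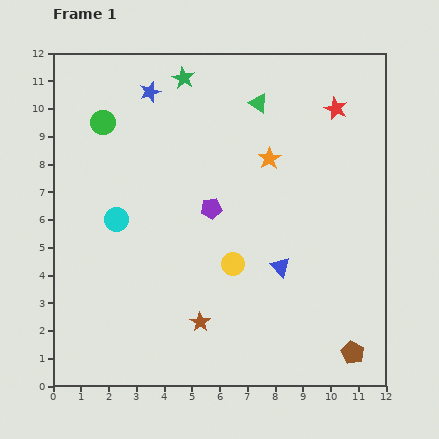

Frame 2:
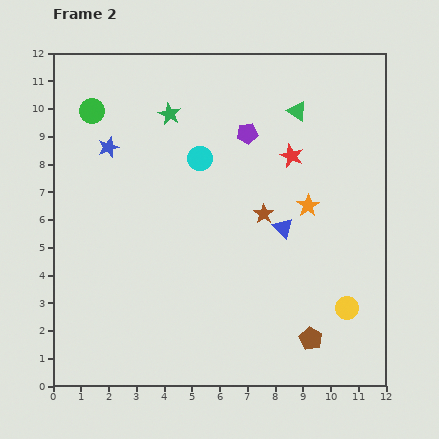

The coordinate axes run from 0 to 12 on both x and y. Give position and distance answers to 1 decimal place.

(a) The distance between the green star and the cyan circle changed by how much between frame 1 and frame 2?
-3.7

Distance in frame 1: 5.6. Distance in frame 2: 1.9.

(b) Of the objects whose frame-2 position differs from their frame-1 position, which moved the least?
the green circle

(moved 0.6)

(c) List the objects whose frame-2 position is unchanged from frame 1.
none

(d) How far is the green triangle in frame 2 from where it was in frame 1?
1.4

The green triangle moved from (7.4, 10.2) to (8.8, 9.9), a distance of √(1.4² + 0.3²) ≈ 1.4.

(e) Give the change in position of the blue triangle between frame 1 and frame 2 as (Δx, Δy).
(0.1, 1.4)

The blue triangle was at (8.2, 4.3) in frame 1 and (8.3, 5.7) in frame 2.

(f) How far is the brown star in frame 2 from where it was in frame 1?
4.5

The brown star moved from (5.3, 2.3) to (7.6, 6.2), a distance of √(2.3² + 3.9²) ≈ 4.5.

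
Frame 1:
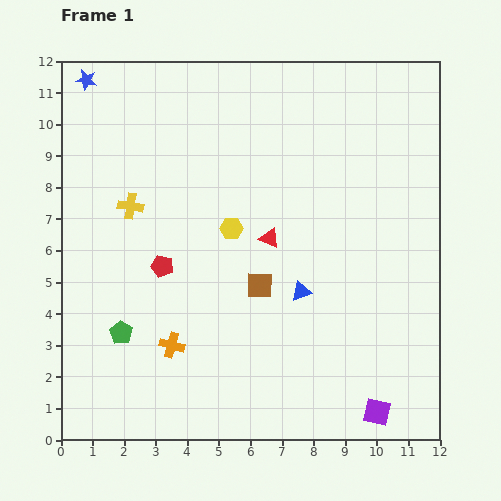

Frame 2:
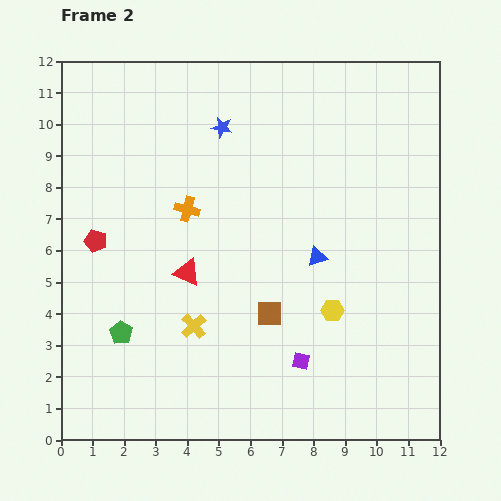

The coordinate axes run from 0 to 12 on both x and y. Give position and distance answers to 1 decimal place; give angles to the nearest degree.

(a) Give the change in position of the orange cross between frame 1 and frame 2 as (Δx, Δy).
(0.5, 4.3)

The orange cross was at (3.5, 3.0) in frame 1 and (4.0, 7.3) in frame 2.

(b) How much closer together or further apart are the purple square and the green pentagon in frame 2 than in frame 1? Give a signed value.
-2.7

Distance in frame 1: 8.5. Distance in frame 2: 5.8.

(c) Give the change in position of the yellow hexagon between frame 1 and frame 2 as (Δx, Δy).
(3.2, -2.6)

The yellow hexagon was at (5.4, 6.7) in frame 1 and (8.6, 4.1) in frame 2.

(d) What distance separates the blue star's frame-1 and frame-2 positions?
4.6

The blue star moved from (0.8, 11.4) to (5.1, 9.9), a distance of √(4.3² + 1.5²) ≈ 4.6.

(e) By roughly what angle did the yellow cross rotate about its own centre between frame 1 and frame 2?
40° clockwise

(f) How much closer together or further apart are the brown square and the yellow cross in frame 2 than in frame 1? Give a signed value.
-2.4

Distance in frame 1: 4.8. Distance in frame 2: 2.4.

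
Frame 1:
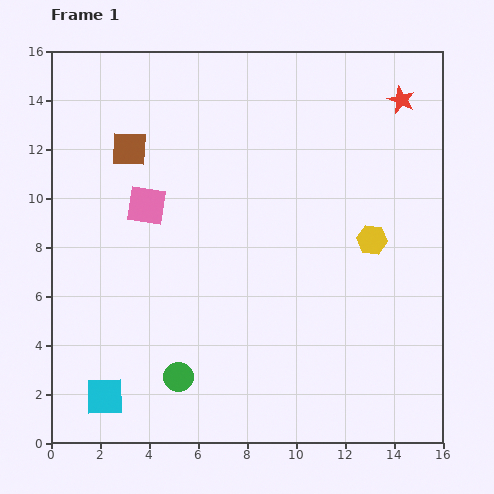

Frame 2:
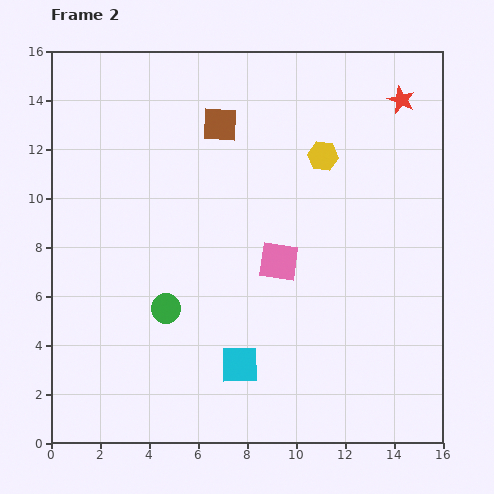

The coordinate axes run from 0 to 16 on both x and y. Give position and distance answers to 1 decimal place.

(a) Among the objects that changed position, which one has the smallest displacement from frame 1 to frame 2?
the green circle

(moved 2.8)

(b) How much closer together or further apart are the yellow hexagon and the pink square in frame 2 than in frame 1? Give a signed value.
-4.6

Distance in frame 1: 9.3. Distance in frame 2: 4.7.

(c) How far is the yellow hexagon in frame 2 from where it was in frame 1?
3.9

The yellow hexagon moved from (13.1, 8.3) to (11.1, 11.7), a distance of √(2.0² + 3.4²) ≈ 3.9.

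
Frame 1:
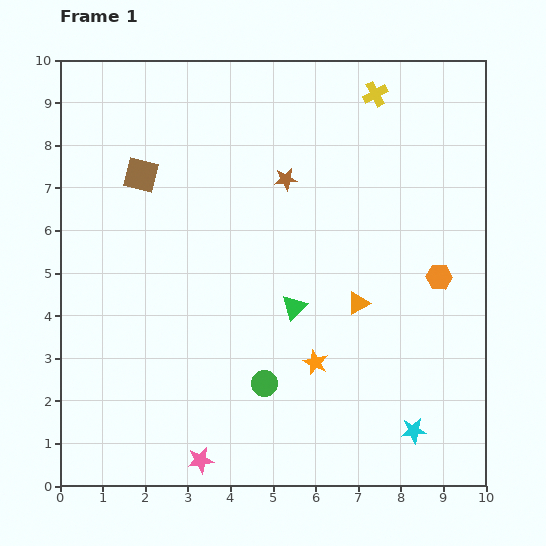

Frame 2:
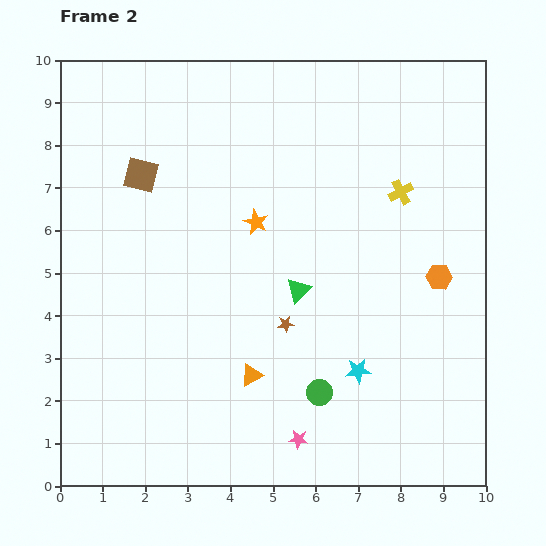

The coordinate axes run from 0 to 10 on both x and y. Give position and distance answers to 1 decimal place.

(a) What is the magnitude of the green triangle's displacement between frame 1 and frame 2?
0.4

The green triangle moved from (5.5, 4.2) to (5.6, 4.6), a distance of √(0.1² + 0.4²) ≈ 0.4.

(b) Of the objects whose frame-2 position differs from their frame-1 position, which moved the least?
the green triangle

(moved 0.4)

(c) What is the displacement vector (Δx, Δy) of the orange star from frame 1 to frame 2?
(-1.4, 3.3)

The orange star was at (6.0, 2.9) in frame 1 and (4.6, 6.2) in frame 2.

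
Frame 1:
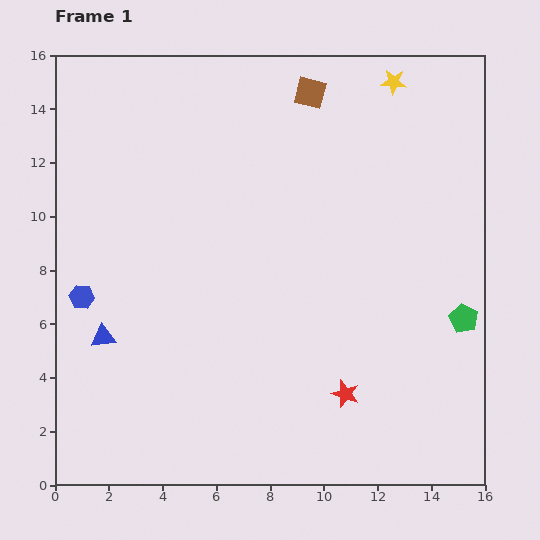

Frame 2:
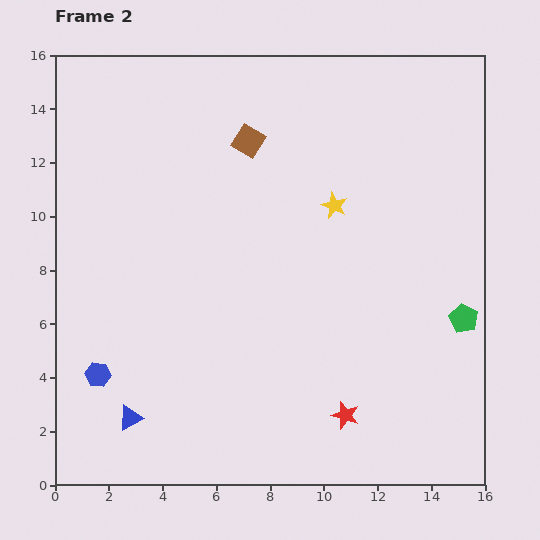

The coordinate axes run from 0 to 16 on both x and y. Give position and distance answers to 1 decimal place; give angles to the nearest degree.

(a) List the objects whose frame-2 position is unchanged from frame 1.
the green pentagon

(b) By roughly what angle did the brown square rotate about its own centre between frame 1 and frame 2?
17° clockwise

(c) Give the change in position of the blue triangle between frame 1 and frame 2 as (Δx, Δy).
(1.0, -3.0)

The blue triangle was at (1.8, 5.5) in frame 1 and (2.8, 2.5) in frame 2.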